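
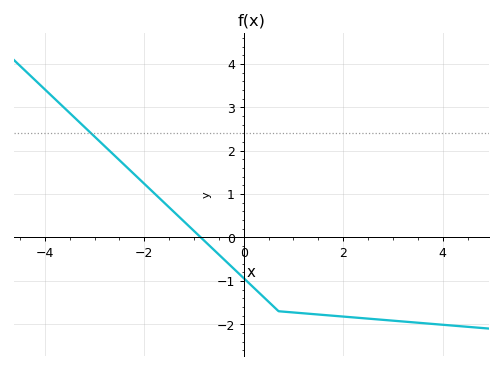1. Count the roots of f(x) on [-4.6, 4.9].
1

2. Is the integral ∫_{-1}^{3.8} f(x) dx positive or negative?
negative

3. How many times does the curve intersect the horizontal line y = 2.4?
1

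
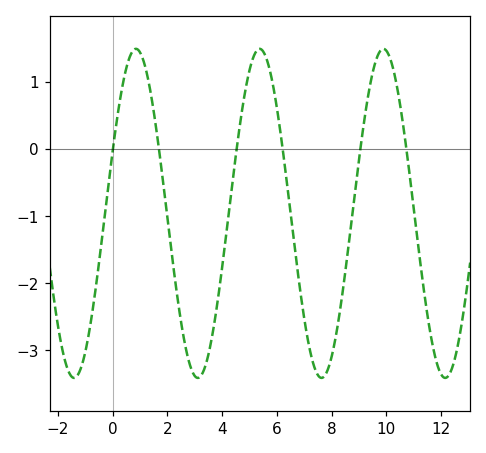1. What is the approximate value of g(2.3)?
-2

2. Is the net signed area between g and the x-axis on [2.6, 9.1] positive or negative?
negative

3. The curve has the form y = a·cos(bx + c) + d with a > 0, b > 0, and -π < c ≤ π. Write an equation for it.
y = 2.45cos(1.4x - 1.2) - 0.96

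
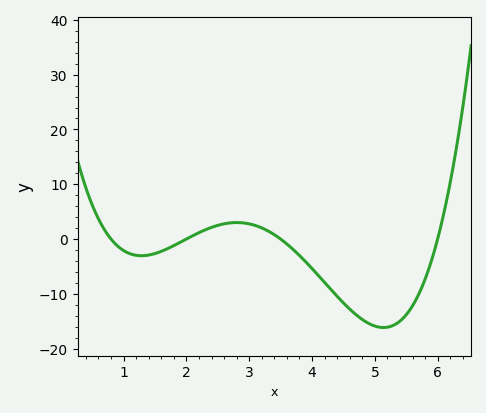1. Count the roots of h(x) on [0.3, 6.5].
4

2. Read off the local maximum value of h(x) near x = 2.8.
3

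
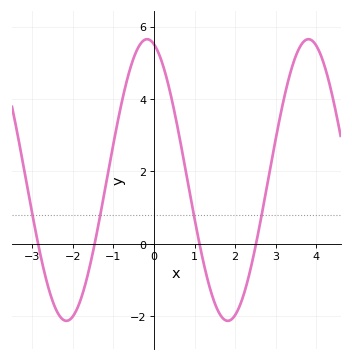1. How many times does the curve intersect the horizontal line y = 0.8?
4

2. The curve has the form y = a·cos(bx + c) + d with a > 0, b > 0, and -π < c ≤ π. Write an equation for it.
y = 3.89cos(1.58x + 0.27) + 1.76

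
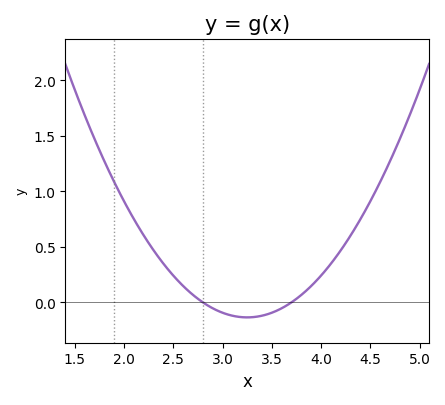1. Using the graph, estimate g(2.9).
-0.054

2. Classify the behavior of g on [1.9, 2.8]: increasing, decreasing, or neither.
decreasing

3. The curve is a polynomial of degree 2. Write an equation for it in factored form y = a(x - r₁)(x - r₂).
y = 0.67(x - 2.8)(x - 3.7)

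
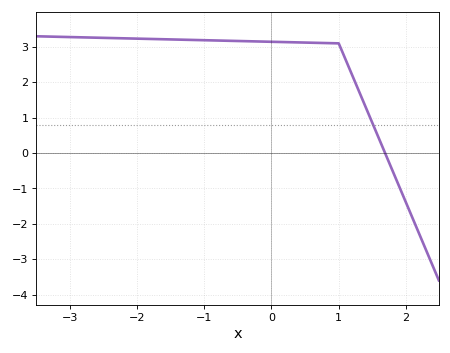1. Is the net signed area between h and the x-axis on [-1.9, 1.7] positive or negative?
positive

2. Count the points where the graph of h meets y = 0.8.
1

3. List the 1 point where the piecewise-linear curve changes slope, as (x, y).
(1, 3.1)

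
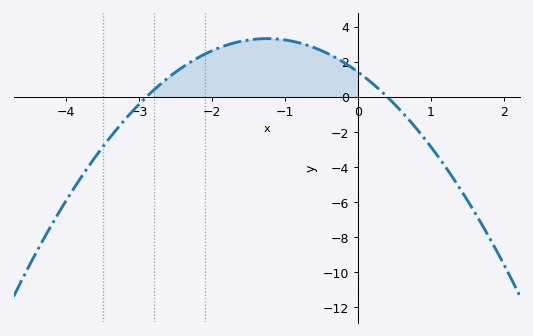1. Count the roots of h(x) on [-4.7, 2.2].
2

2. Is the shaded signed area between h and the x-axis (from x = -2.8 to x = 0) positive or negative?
positive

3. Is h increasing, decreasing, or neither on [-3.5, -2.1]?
increasing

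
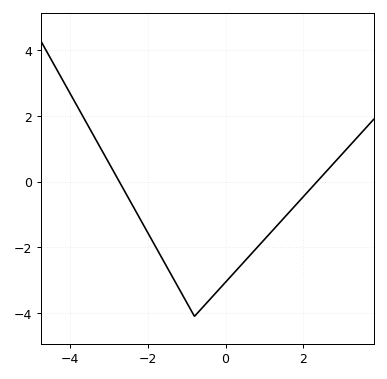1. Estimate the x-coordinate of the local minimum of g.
-0.8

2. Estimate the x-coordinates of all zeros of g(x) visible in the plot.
-2.73, 2.35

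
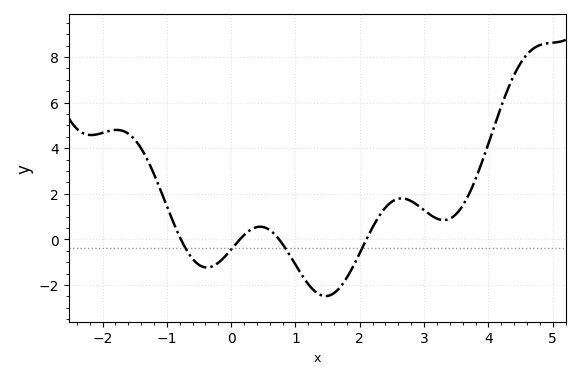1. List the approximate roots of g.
-0.8, 0.2, 0.8, 2.2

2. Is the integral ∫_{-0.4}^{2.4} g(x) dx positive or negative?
negative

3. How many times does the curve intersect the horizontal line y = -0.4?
4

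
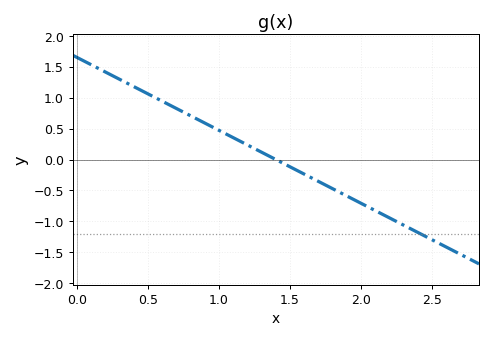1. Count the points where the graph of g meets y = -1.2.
1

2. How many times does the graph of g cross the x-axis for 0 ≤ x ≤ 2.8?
1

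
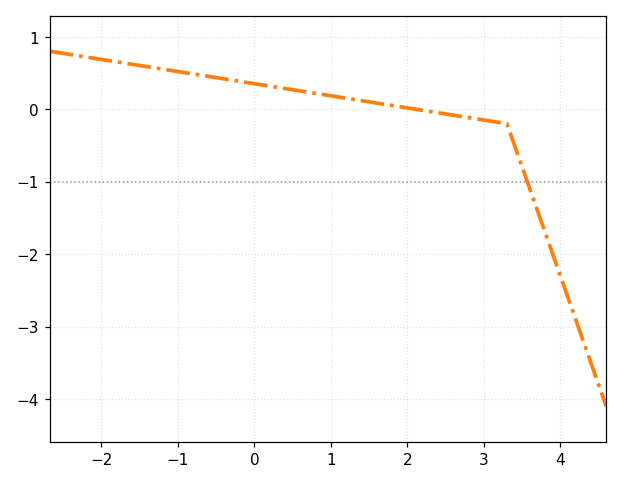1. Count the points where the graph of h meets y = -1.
1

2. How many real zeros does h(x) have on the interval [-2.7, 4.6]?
1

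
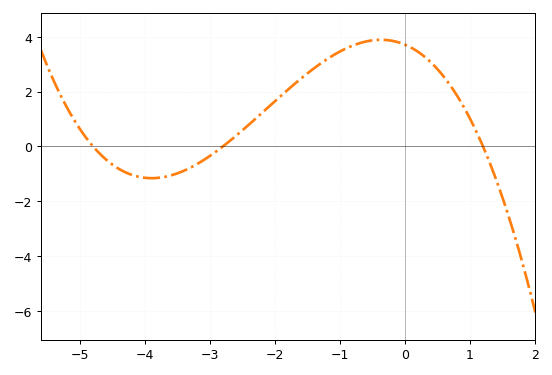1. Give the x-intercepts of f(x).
-4.8, -2.8, 1.2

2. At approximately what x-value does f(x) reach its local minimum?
-3.9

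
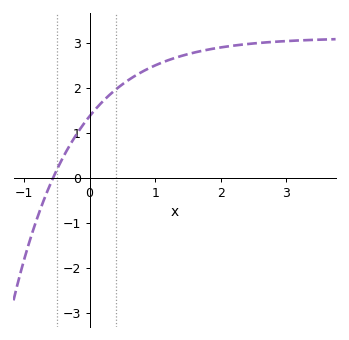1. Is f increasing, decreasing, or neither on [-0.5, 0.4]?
increasing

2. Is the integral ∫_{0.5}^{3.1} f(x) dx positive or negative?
positive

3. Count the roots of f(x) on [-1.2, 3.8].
1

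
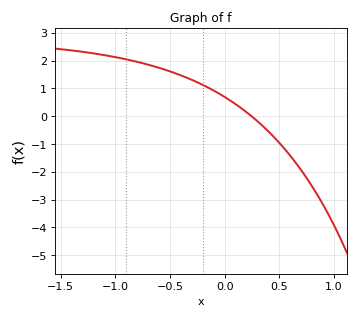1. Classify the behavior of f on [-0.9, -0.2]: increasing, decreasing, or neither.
decreasing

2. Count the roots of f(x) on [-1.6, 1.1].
1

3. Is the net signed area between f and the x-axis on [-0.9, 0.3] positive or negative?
positive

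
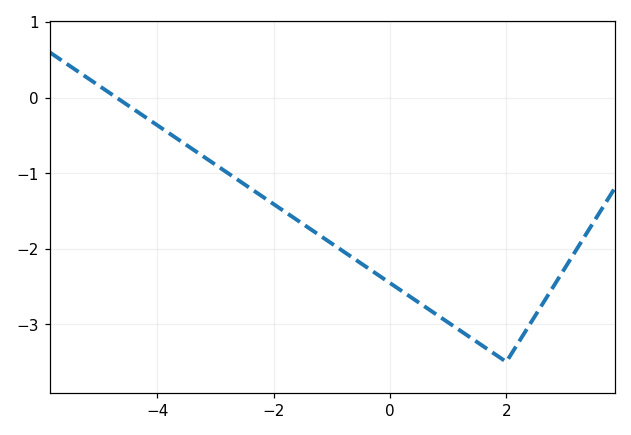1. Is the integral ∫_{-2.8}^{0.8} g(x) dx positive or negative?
negative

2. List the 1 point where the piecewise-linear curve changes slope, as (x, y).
(2, -3.5)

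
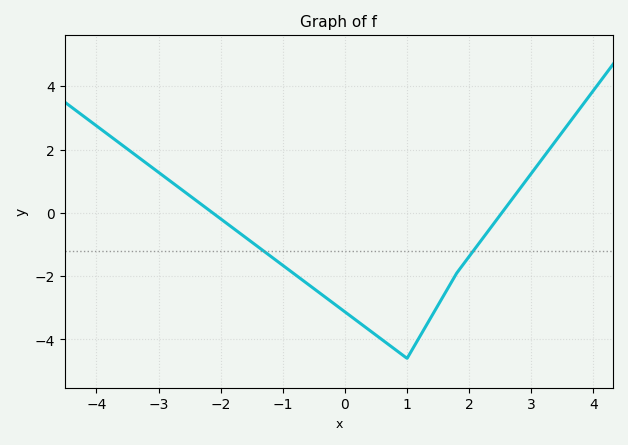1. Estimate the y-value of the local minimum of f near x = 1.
-4.6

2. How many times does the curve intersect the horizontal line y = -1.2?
2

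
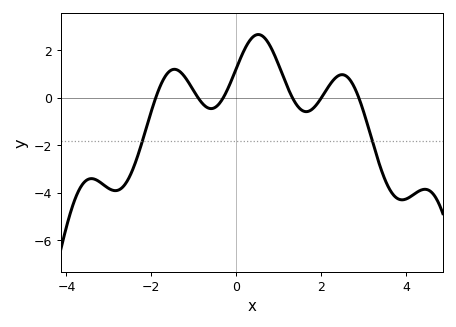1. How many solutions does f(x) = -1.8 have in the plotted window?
2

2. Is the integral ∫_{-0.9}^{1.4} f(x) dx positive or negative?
positive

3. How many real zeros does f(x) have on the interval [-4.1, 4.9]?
6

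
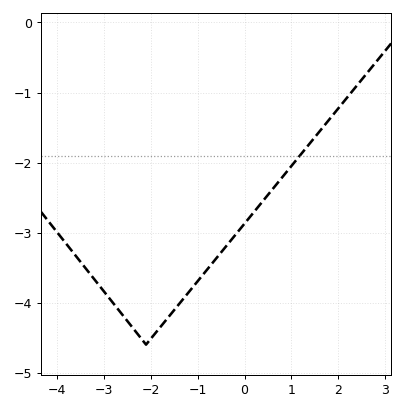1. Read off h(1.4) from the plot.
-1.72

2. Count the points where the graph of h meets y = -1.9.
1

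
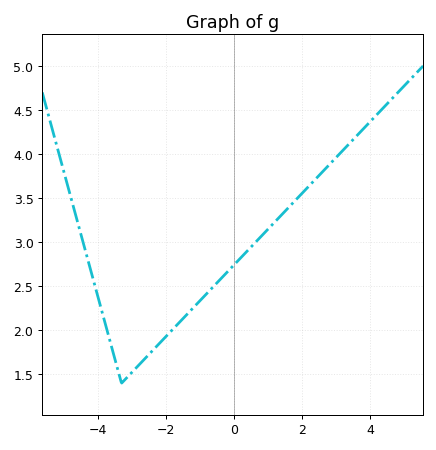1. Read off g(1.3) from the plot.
3.27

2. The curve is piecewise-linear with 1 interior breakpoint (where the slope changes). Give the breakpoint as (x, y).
(-3.3, 1.4)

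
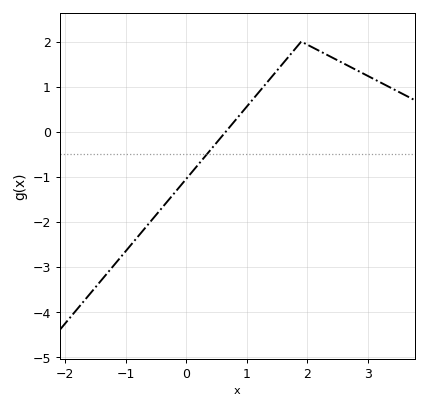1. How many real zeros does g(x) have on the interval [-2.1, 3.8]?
1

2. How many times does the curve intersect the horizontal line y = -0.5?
1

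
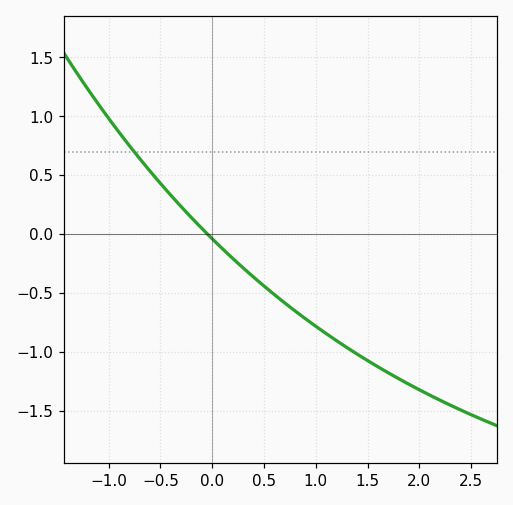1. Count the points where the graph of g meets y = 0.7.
1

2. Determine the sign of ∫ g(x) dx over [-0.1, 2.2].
negative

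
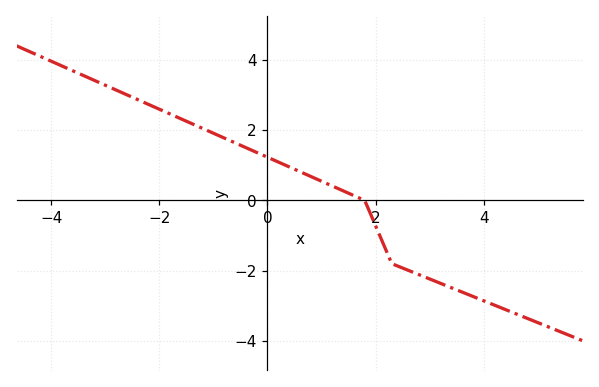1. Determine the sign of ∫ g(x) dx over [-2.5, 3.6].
positive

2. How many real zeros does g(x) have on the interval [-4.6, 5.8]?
1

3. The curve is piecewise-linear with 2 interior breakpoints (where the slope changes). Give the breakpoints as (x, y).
(1.8, 0); (2.3, -1.8)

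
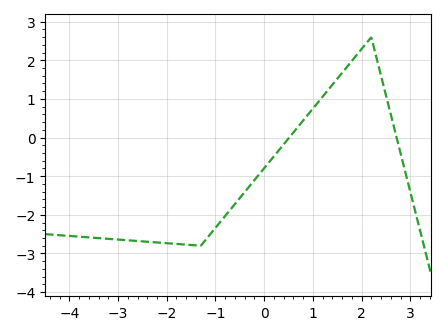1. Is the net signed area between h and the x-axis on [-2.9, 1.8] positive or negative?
negative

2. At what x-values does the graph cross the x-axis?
0.515, 2.72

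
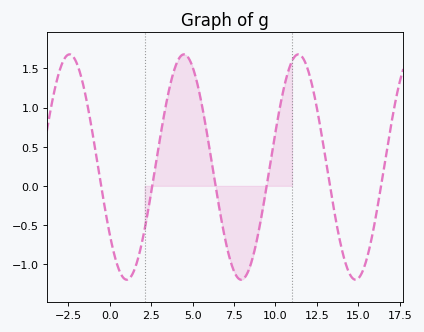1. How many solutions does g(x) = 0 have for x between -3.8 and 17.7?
6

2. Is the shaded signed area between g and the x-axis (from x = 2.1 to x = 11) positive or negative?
positive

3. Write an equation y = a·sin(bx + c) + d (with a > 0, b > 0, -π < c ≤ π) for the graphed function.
y = 1.44sin(0.91x - 2.5) + 0.24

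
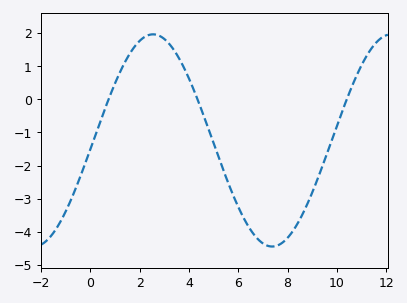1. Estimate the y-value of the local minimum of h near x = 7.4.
-4.44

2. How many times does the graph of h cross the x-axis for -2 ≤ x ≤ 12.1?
3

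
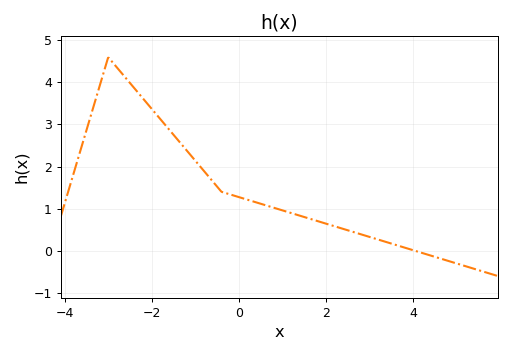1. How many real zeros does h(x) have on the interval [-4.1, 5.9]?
1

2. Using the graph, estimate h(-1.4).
2.63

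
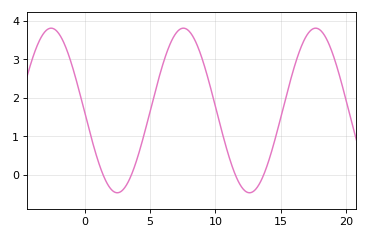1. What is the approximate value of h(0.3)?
1.2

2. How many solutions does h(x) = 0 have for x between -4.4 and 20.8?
4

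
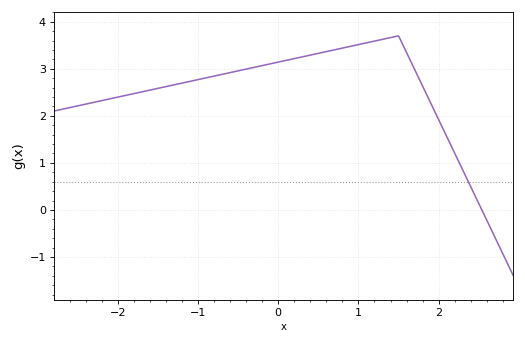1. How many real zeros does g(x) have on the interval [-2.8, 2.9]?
1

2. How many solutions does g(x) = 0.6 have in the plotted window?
1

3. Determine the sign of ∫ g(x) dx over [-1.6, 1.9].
positive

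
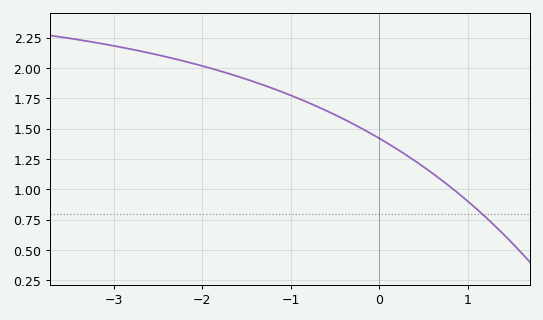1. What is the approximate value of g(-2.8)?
2.15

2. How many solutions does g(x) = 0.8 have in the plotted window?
1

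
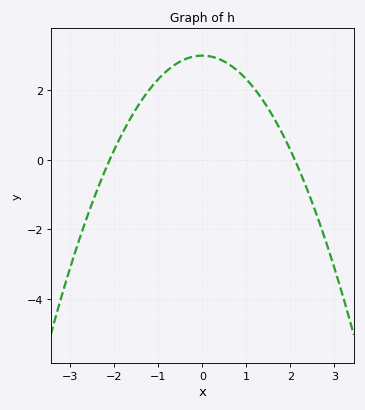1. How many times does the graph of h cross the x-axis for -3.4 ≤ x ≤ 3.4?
2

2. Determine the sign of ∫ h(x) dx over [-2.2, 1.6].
positive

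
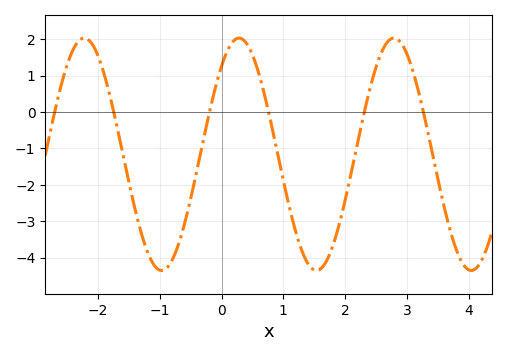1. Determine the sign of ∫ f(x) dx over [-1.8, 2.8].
negative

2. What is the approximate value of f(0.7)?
0.44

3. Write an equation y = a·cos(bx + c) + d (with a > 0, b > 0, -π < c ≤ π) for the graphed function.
y = 3.19cos(2.51x - 0.712) - 1.16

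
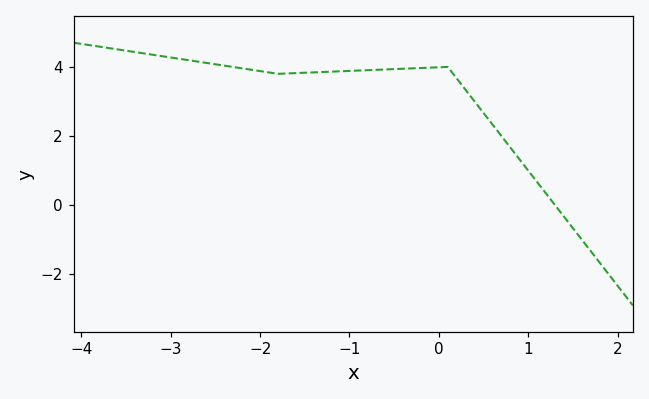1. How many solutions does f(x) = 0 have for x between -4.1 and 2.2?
1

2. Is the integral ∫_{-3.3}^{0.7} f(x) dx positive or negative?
positive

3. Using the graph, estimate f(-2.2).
3.96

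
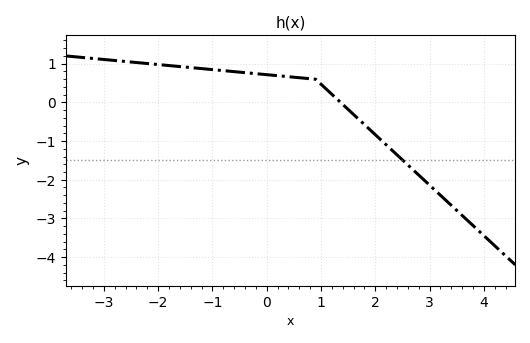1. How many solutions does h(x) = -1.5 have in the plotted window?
1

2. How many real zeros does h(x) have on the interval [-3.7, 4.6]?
1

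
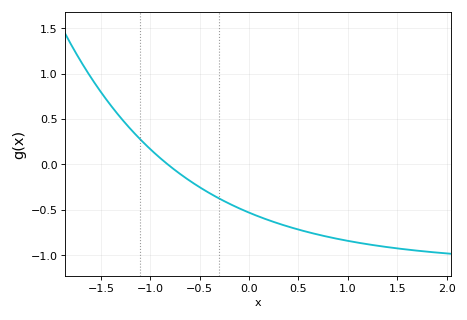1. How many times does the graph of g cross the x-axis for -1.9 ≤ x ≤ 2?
1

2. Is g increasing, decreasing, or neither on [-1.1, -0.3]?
decreasing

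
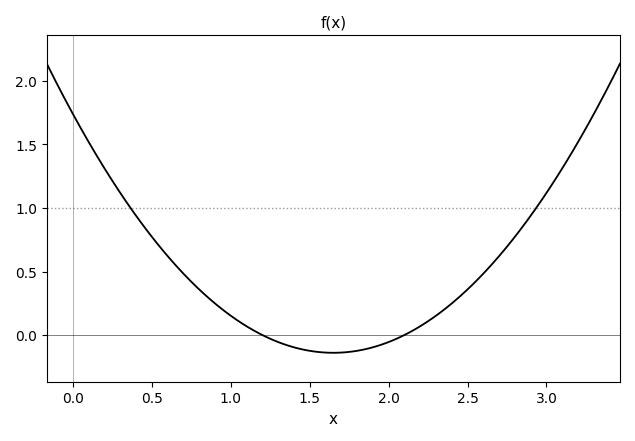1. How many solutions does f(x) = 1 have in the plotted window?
2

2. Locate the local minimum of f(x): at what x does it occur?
1.65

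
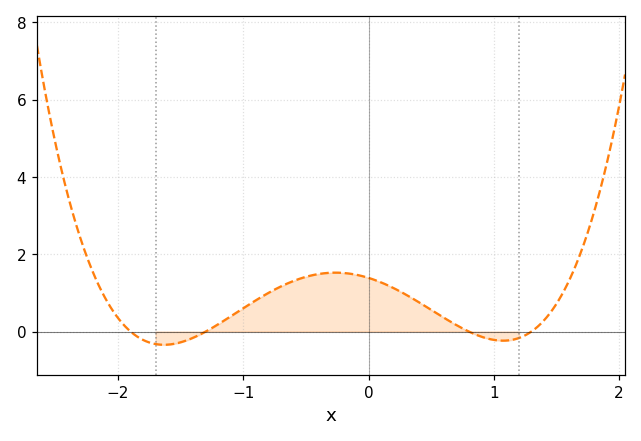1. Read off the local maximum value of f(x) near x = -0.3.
1.52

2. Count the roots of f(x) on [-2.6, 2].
4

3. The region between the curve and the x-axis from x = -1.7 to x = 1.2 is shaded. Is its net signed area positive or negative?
positive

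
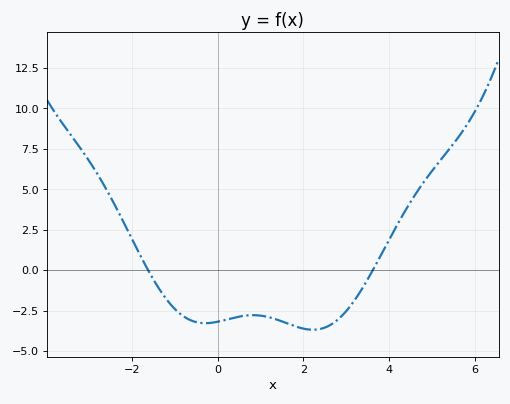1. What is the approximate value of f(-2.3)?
3.6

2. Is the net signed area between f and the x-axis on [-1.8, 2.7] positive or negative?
negative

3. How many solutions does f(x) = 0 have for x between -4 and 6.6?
2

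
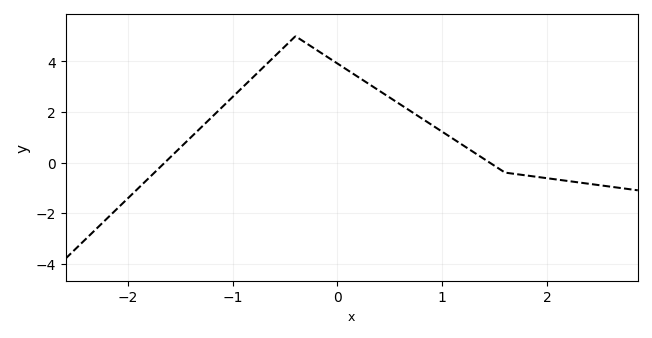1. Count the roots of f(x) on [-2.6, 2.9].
2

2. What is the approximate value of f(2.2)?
-0.8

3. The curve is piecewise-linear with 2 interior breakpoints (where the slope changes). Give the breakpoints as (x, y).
(-0.4, 5); (1.6, -0.4)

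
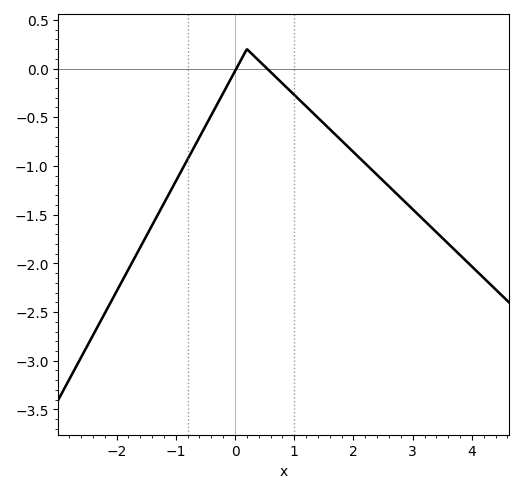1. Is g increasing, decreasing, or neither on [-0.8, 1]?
neither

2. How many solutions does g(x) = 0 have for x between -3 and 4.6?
2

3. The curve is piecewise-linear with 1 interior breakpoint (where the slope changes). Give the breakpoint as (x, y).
(0.2, 0.2)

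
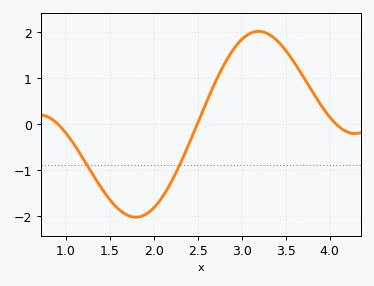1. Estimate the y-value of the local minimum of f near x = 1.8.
-2.03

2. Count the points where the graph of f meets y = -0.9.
2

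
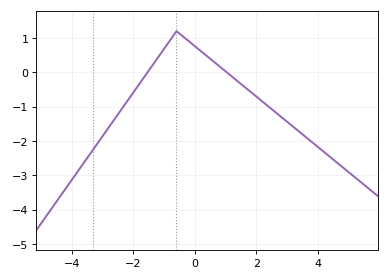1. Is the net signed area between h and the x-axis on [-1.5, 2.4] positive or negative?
positive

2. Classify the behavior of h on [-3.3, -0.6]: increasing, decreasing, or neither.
increasing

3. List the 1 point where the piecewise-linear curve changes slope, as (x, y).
(-0.6, 1.2)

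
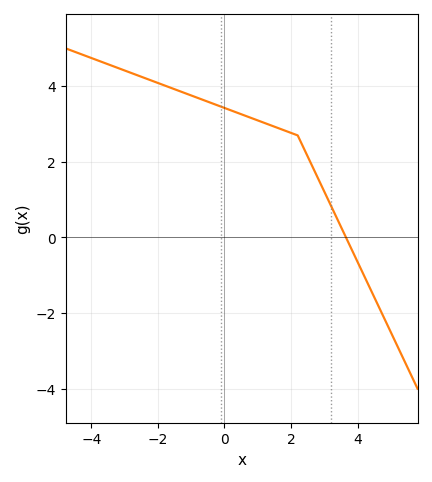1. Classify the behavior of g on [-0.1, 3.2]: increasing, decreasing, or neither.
decreasing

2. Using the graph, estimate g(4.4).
-1.39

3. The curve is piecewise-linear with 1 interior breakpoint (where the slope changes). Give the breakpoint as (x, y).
(2.2, 2.7)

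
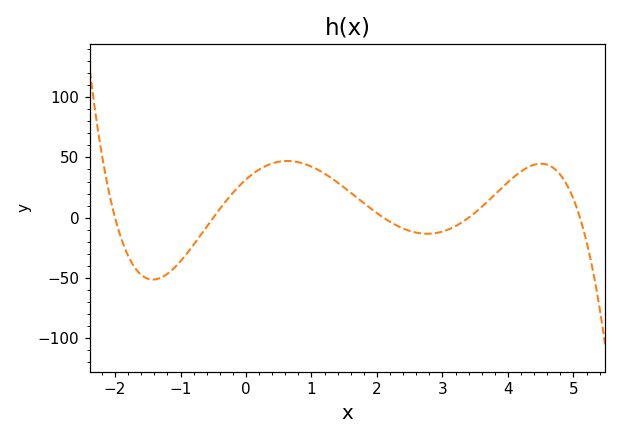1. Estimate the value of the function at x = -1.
-35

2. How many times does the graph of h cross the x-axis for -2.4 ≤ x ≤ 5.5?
5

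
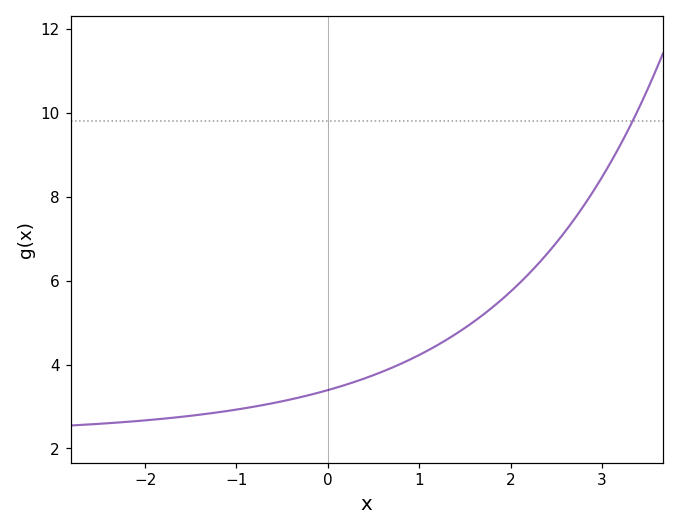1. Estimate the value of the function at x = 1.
4.23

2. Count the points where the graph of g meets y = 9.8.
1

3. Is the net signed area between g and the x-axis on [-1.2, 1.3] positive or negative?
positive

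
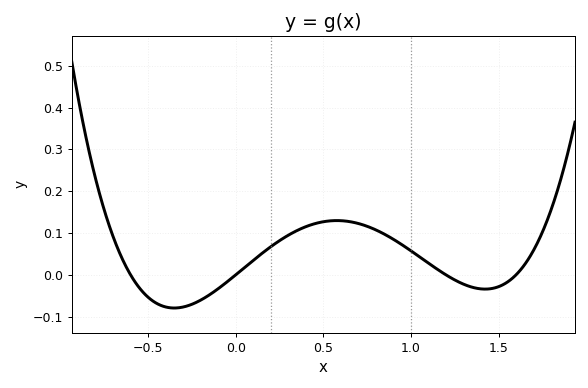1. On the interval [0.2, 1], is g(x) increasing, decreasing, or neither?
neither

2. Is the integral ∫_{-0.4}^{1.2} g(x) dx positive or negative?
positive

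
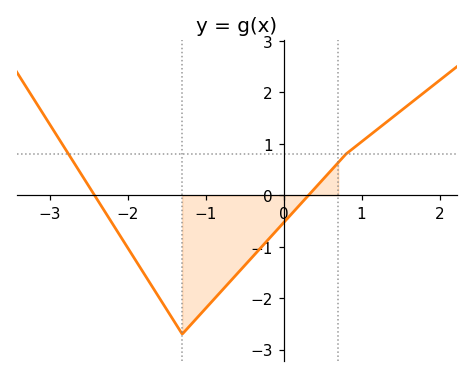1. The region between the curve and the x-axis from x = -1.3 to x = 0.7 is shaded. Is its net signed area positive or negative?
negative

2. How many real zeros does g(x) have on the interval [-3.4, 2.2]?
2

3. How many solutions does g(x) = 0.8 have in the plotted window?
2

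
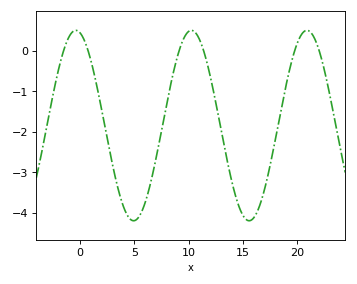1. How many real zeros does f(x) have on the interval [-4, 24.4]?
6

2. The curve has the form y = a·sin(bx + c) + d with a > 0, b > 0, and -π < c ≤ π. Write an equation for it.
y = 2.35sin(0.59x + 1.8) - 1.85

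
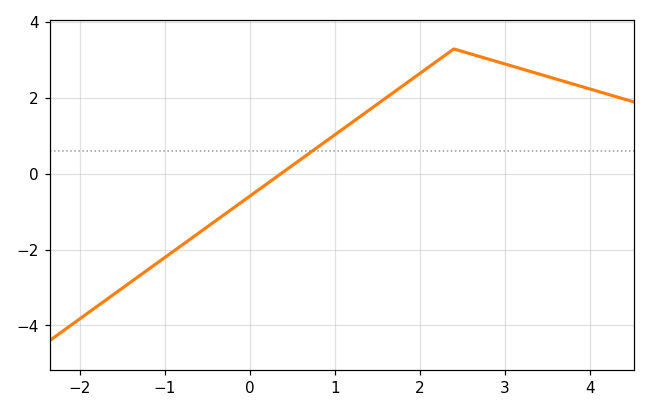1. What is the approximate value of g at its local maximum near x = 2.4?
3.2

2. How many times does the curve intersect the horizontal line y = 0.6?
1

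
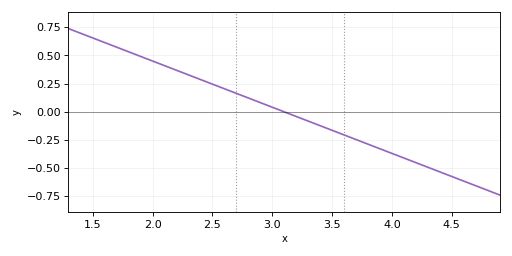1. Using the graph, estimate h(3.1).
0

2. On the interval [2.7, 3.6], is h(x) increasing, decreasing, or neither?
decreasing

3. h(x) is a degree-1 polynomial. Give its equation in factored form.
y = -0.41(x - 3.1)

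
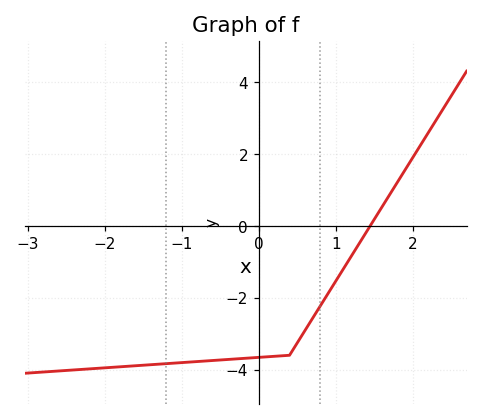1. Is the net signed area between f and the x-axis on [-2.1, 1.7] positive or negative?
negative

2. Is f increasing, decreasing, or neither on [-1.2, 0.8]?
increasing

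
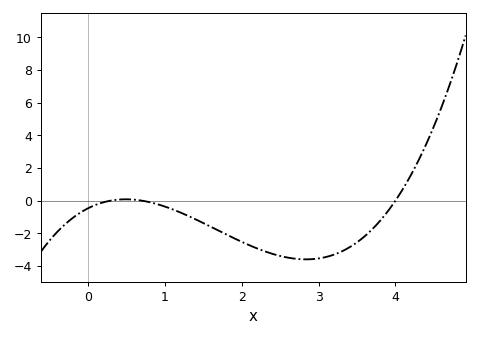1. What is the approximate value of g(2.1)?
-2.73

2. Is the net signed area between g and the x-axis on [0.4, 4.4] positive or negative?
negative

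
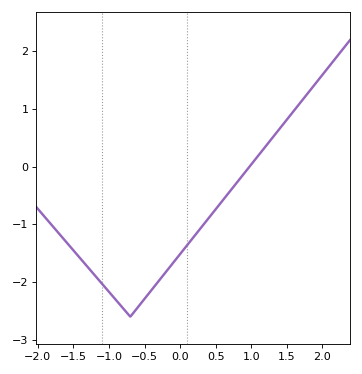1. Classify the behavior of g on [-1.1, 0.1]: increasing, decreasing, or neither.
neither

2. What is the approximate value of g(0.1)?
-1.4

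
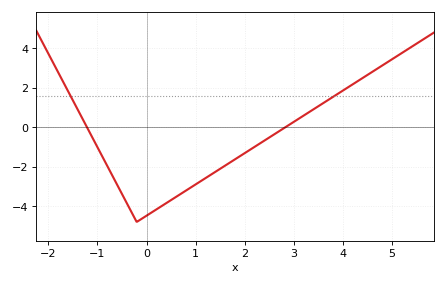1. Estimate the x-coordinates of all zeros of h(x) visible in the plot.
-1.21, 2.82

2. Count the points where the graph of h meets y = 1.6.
2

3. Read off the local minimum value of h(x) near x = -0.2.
-4.8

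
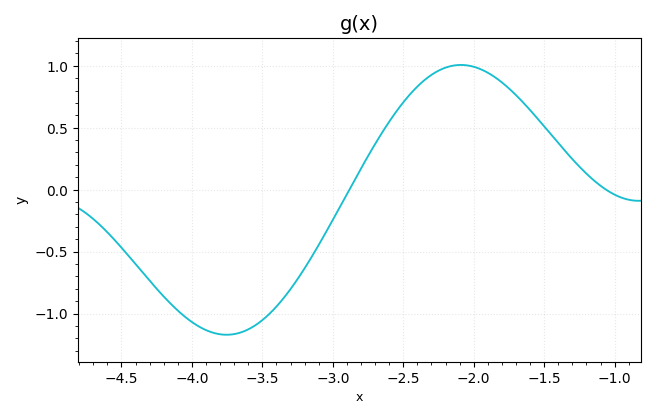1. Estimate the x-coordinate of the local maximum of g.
-2.1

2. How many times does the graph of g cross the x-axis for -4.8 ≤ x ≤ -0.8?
2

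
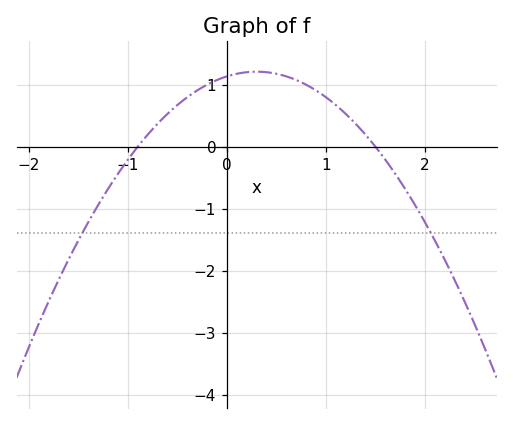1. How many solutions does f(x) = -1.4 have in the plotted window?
2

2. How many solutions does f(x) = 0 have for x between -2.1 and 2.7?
2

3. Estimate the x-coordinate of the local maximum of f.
0.3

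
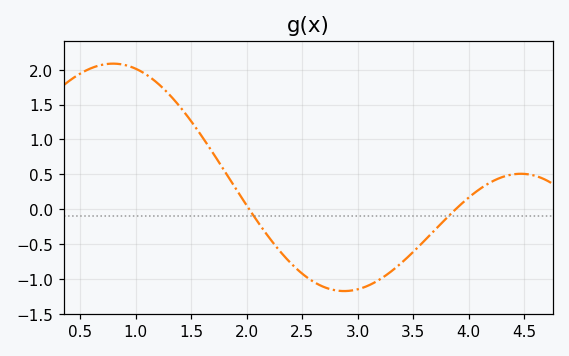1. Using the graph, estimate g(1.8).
0.55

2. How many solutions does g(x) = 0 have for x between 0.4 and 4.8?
2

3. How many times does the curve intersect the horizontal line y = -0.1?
2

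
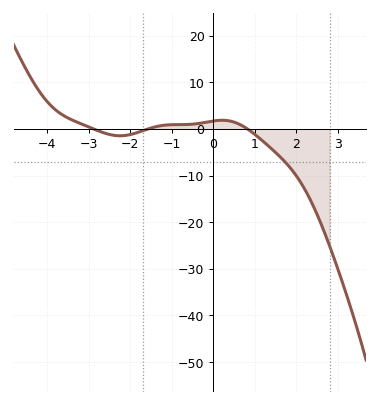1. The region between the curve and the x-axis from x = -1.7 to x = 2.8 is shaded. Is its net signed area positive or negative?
negative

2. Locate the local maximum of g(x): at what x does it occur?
0.2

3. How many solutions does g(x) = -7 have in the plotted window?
1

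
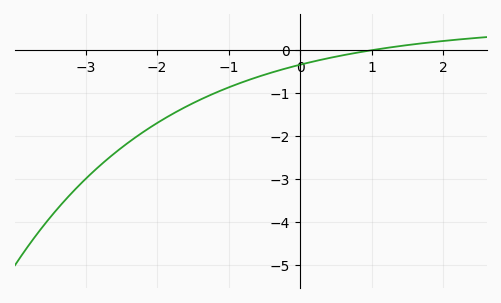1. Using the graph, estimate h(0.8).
-0.059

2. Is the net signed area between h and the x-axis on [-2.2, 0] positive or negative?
negative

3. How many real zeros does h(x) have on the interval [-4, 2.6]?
1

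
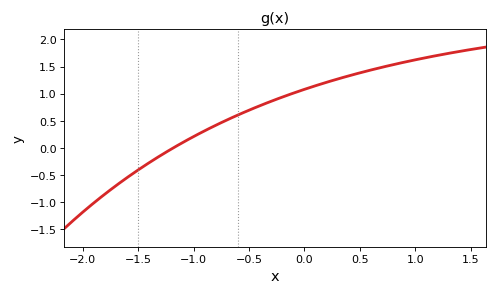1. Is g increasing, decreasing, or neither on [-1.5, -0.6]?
increasing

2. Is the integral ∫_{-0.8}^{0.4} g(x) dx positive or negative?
positive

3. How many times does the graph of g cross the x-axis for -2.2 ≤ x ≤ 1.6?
1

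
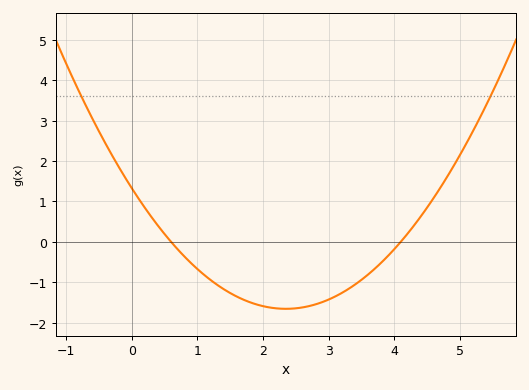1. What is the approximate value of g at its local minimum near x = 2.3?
-1.65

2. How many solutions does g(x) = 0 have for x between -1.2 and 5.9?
2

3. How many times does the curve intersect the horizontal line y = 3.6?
2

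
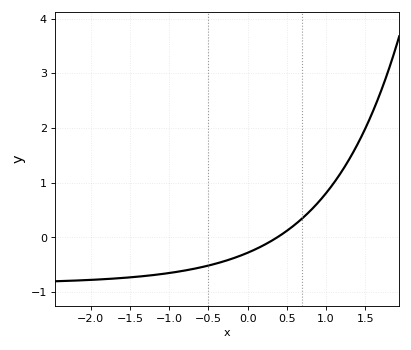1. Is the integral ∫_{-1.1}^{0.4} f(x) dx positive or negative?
negative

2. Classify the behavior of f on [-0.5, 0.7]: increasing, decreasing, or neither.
increasing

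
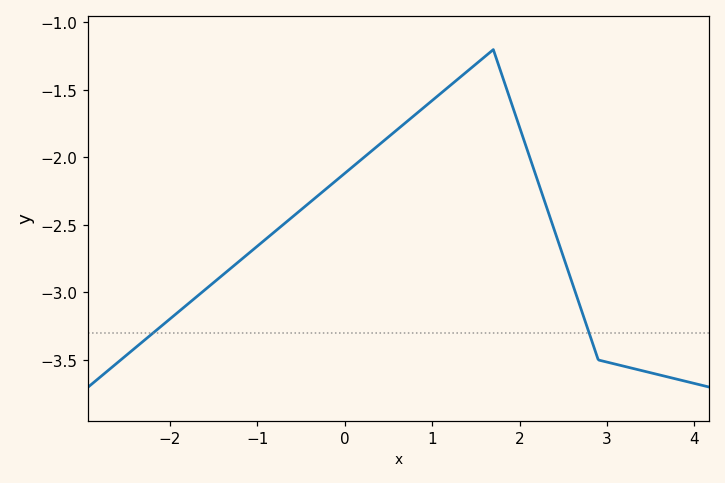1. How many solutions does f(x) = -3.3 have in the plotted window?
2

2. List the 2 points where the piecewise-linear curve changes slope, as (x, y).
(1.7, -1.2); (2.9, -3.5)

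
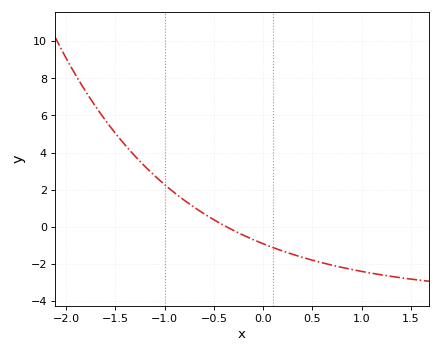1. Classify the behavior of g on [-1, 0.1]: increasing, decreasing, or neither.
decreasing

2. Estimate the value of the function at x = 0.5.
-1.8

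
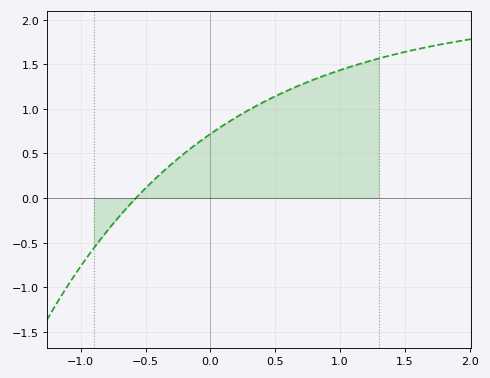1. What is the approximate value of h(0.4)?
1.07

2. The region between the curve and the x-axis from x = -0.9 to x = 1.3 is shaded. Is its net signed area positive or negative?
positive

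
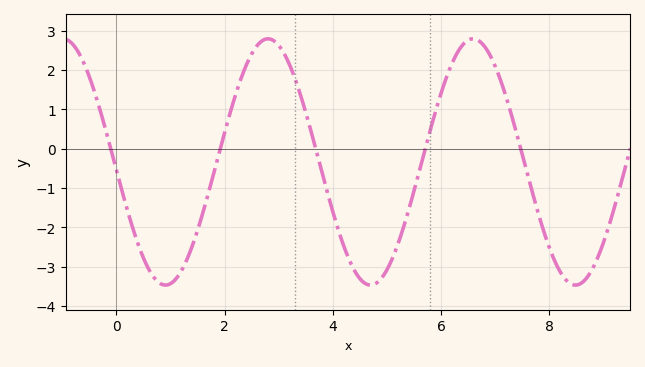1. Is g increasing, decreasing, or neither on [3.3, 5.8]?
neither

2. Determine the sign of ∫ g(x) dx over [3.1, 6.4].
negative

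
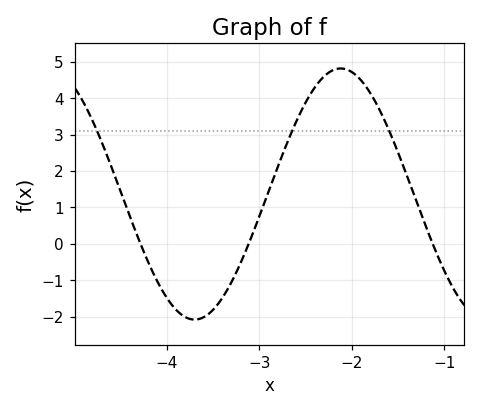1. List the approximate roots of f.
-4.28, -3.12, -1.13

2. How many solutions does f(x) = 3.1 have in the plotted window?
3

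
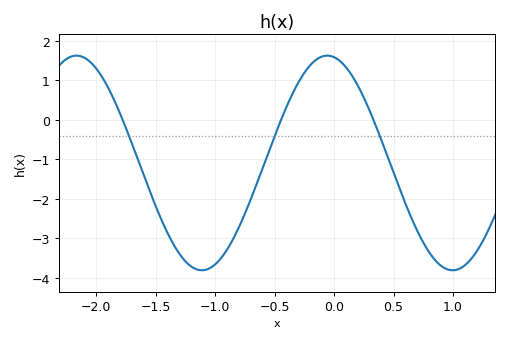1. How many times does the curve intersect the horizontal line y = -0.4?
3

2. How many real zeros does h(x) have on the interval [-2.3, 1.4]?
3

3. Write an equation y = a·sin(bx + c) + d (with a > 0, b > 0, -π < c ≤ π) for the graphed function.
y = 2.72sin(3x + 1.7) - 1.09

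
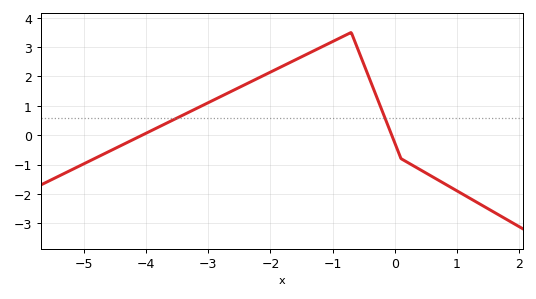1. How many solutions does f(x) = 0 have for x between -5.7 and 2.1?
2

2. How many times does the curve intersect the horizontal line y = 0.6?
2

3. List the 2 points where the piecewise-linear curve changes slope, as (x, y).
(-0.7, 3.5); (0.1, -0.8)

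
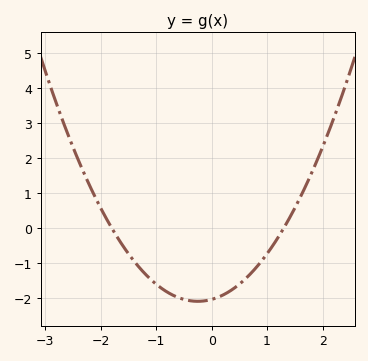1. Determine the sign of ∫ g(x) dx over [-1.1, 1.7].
negative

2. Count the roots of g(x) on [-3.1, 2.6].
2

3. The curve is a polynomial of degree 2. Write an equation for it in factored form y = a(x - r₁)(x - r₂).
y = 0.87(x + 1.8)(x - 1.3)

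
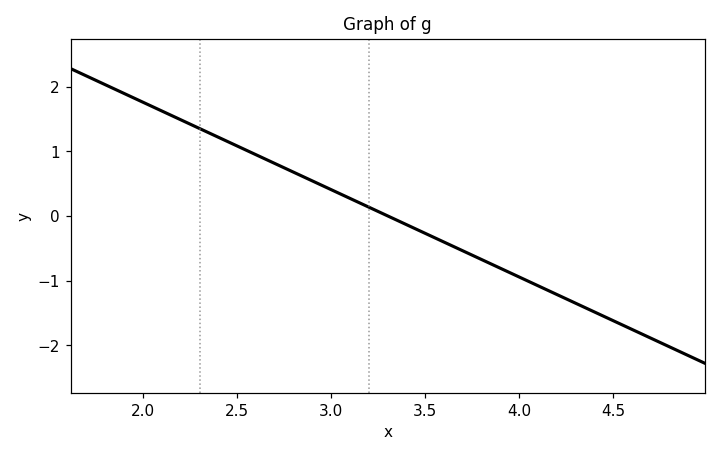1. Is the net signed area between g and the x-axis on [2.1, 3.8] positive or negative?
positive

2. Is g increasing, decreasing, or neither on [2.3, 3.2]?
decreasing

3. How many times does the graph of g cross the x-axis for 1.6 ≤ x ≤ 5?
1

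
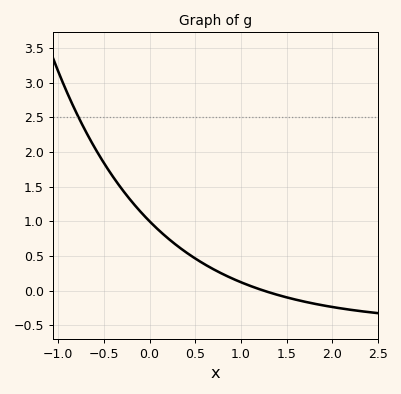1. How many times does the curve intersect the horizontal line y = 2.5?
1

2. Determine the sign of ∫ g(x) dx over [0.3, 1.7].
positive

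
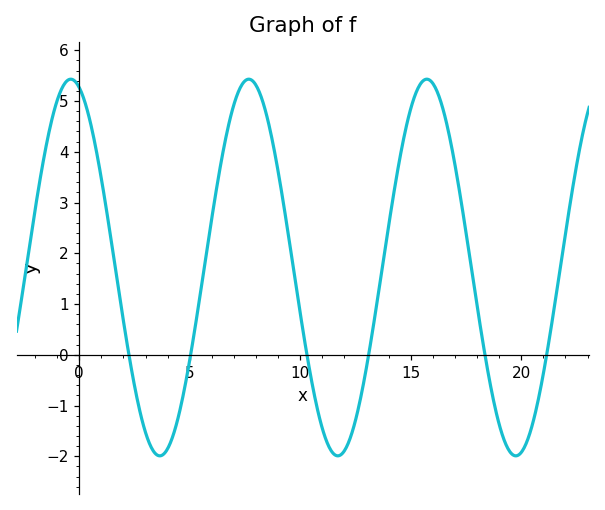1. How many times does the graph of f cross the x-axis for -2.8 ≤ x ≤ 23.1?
6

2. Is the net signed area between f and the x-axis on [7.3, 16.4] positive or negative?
positive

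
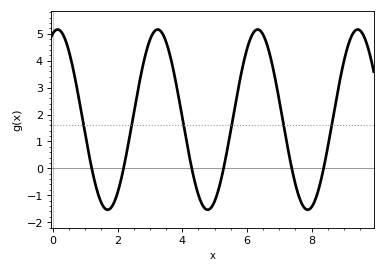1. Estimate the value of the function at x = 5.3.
0.122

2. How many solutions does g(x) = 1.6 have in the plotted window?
6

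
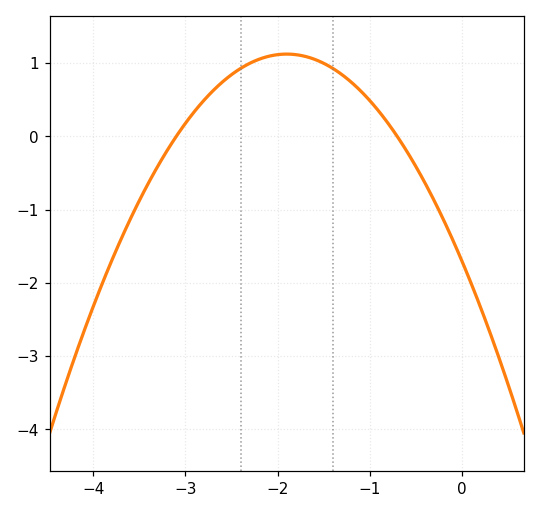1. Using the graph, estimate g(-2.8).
0.491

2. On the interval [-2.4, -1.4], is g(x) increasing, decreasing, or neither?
neither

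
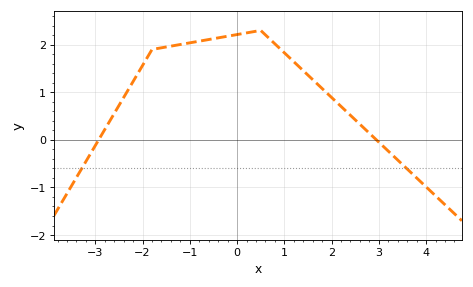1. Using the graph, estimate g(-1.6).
1.93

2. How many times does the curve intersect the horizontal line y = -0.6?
2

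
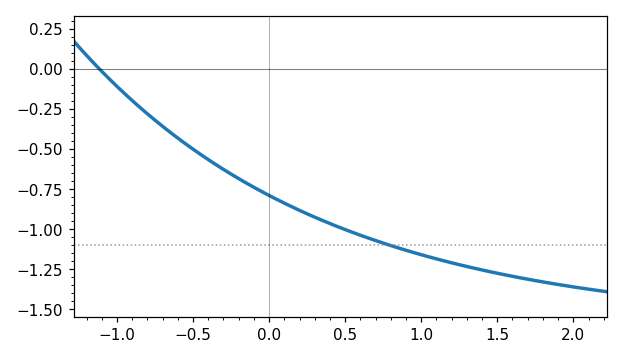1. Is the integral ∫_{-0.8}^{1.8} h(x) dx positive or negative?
negative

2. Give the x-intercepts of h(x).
-1.12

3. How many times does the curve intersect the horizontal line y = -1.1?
1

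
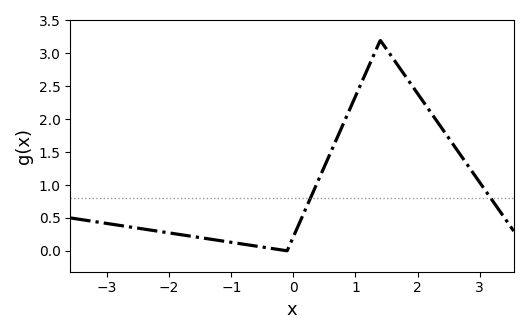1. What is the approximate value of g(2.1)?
2.25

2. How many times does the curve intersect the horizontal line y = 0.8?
2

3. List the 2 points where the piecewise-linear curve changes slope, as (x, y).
(-0.1, 0); (1.4, 3.2)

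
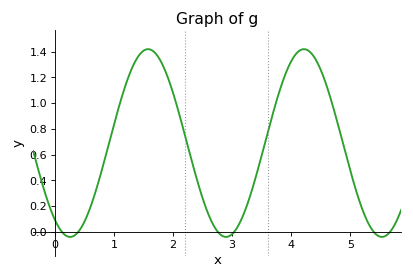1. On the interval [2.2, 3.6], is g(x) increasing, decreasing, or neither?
neither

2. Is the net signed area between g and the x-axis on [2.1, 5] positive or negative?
positive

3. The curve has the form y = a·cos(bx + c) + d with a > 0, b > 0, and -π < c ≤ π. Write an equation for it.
y = 0.73cos(2.38x + 2.53) + 0.69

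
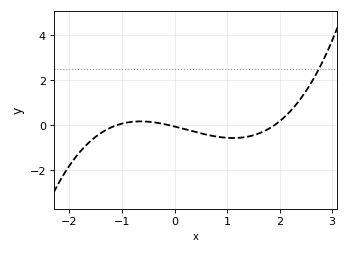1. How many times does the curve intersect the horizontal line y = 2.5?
1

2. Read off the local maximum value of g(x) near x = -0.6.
0.2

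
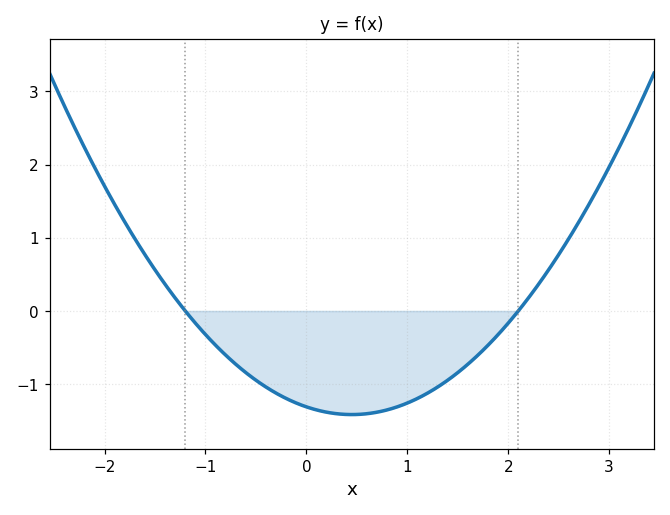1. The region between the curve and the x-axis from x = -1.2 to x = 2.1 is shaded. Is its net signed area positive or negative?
negative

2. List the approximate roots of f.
-1.2, 2.1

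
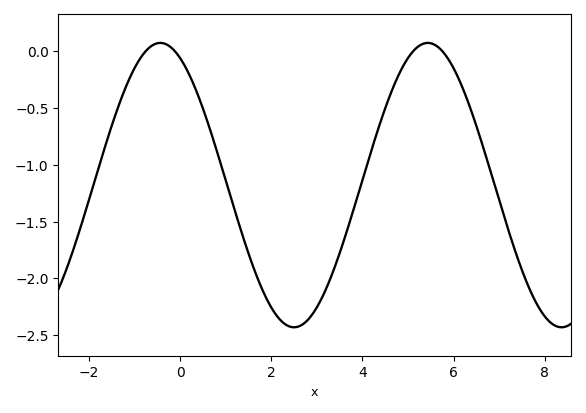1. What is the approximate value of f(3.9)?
-1.25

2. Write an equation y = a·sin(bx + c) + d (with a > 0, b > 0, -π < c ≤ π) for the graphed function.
y = 1.25sin(1.1x + 2) - 1.18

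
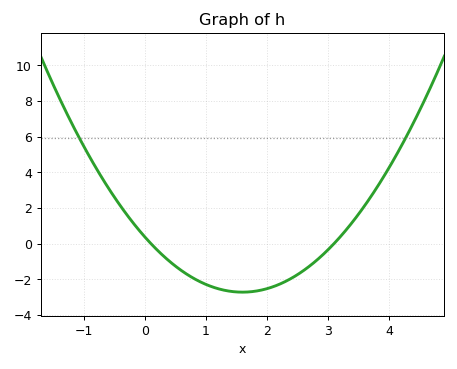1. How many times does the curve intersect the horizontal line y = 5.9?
2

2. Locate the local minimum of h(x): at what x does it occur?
1.6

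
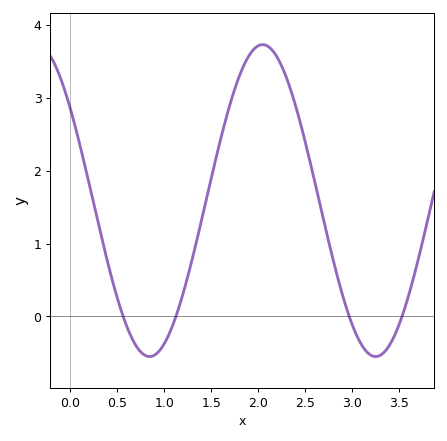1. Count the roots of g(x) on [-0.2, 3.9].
4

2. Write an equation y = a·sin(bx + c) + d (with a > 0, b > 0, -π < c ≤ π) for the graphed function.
y = 2.14sin(2.61x + 2.51) + 1.59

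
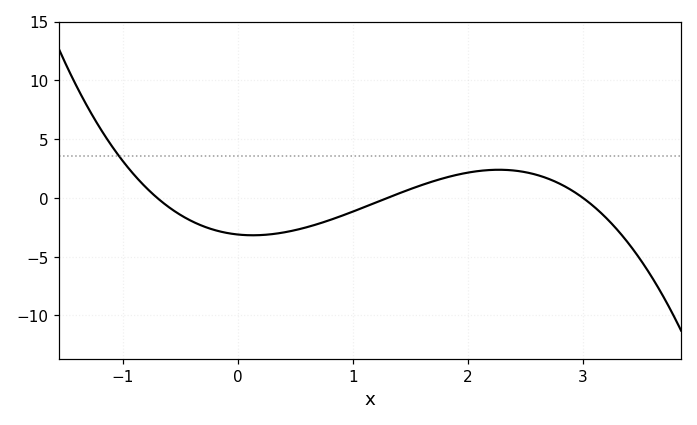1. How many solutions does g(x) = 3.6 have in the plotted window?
1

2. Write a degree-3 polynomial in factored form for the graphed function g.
y = -1.14(x + 0.7)(x - 1.3)(x - 3)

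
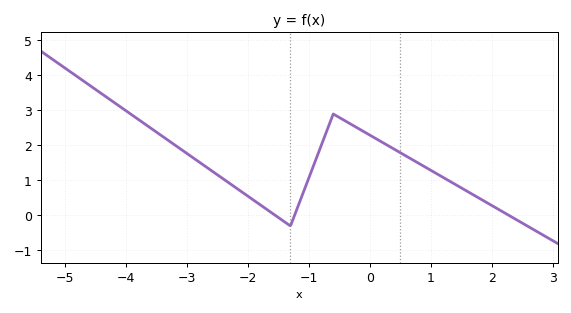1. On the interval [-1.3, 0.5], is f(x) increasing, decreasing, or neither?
neither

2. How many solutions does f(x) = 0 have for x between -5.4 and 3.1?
3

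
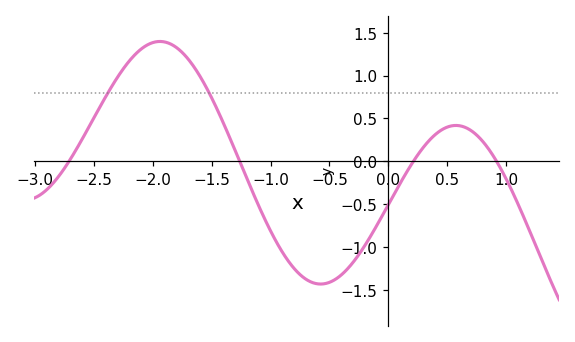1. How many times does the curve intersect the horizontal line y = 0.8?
2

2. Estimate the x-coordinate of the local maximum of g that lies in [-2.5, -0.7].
-1.9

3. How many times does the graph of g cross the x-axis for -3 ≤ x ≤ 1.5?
4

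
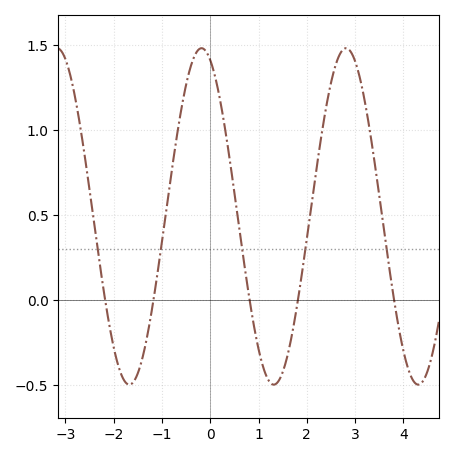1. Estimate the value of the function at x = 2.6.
1.38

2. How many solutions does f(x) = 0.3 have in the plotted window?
5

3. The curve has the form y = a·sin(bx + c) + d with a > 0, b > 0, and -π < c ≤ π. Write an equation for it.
y = 0.99sin(2.1x + 1.95) + 0.49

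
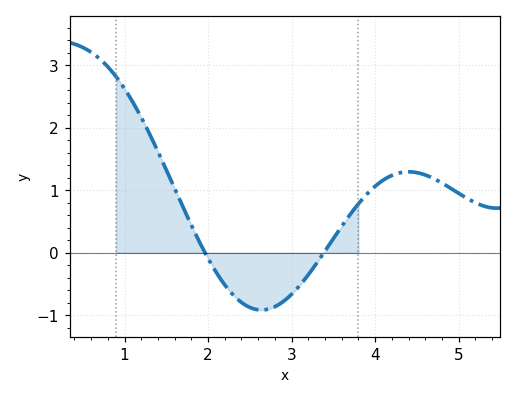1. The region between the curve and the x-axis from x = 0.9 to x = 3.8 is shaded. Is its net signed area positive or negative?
positive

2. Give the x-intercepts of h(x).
2, 3.4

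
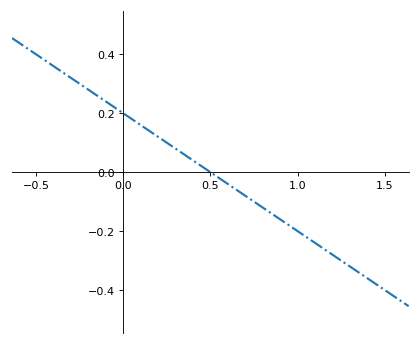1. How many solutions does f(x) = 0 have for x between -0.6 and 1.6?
1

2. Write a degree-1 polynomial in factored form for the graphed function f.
y = -0.4(x - 0.5)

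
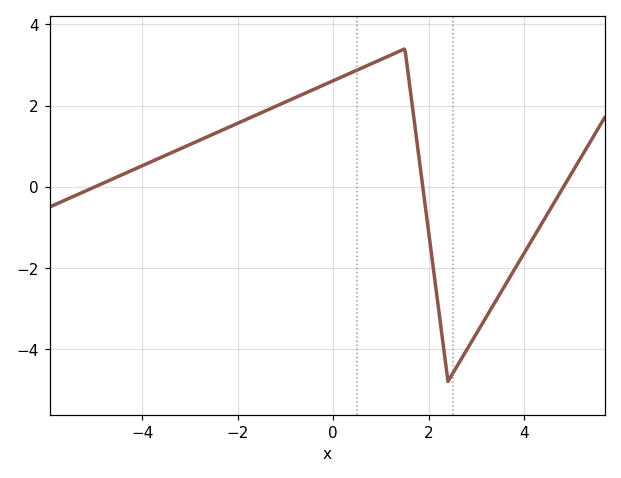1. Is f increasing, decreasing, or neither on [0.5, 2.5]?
neither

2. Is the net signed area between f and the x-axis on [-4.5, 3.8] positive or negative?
positive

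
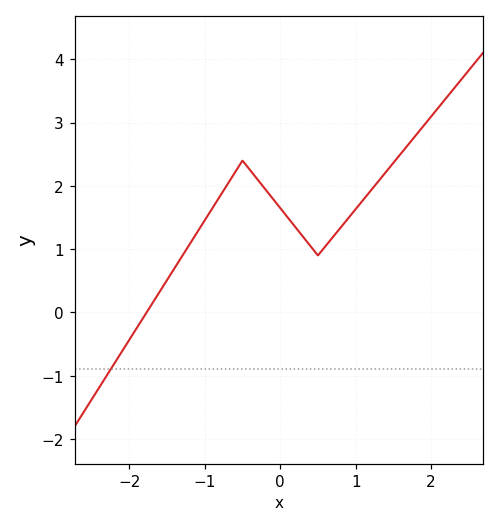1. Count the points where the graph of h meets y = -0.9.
1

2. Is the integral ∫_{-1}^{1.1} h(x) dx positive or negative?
positive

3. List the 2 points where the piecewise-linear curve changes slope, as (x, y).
(-0.5, 2.4); (0.5, 0.9)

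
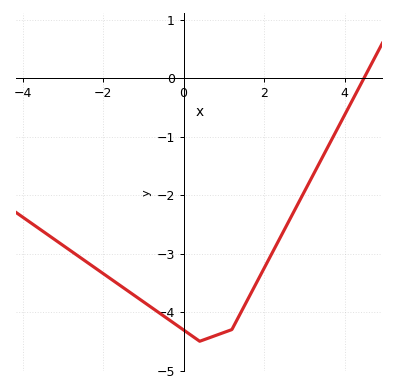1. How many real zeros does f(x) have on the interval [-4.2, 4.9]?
1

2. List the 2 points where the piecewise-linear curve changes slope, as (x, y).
(0.4, -4.5); (1.2, -4.3)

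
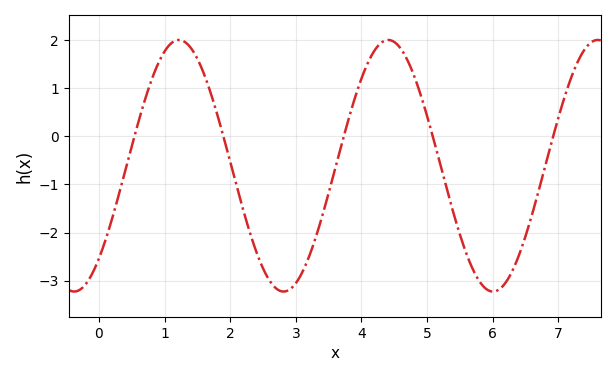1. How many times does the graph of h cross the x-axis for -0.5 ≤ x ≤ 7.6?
5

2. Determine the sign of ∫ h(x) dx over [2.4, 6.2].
negative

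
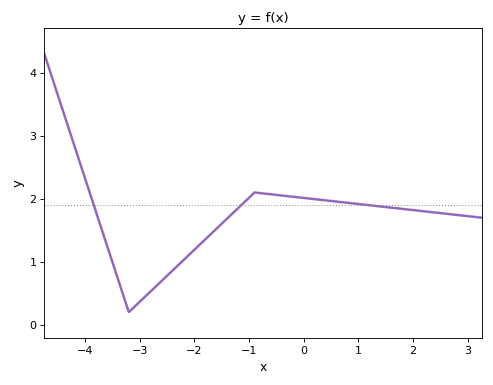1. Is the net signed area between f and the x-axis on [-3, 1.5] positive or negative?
positive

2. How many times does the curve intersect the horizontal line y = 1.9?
3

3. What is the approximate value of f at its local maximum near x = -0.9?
2.1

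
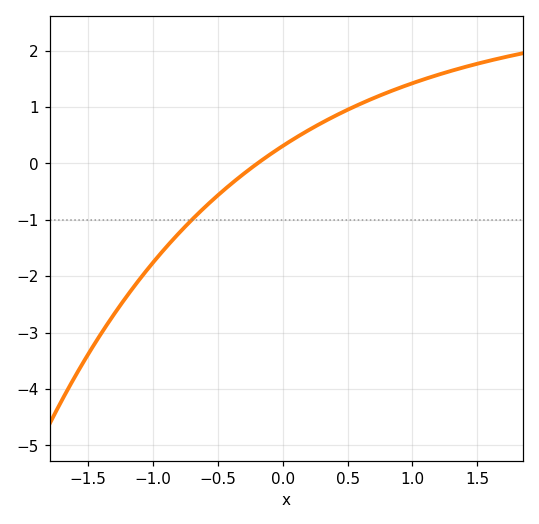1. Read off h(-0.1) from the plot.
0.156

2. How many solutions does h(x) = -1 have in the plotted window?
1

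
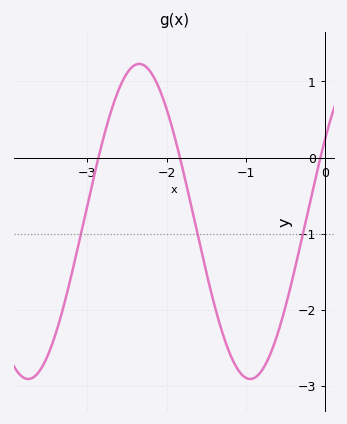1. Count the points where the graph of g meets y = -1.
3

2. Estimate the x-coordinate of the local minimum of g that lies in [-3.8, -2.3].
-3.75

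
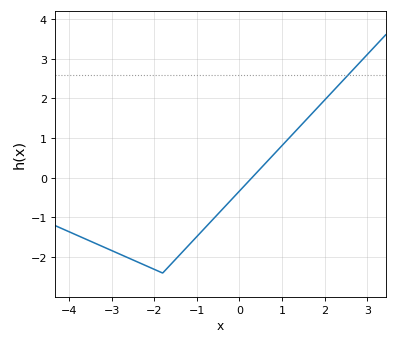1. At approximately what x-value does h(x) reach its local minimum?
-1.8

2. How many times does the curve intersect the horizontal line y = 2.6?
1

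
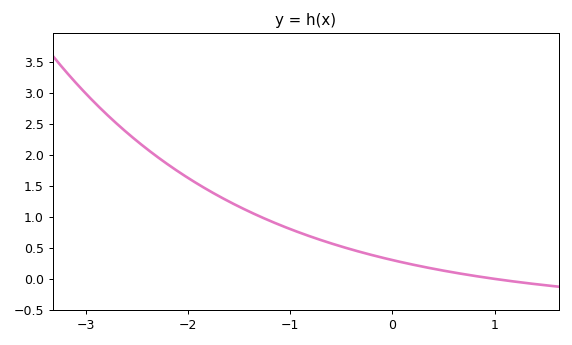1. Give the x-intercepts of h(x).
0.987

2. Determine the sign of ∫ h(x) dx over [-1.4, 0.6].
positive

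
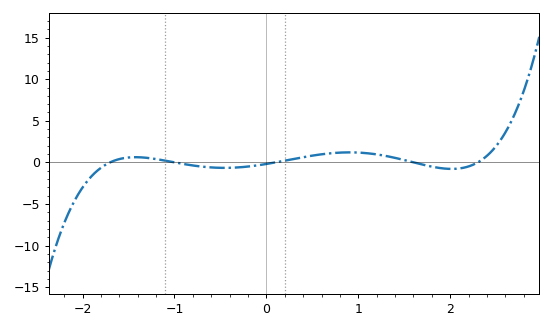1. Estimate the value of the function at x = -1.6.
0.395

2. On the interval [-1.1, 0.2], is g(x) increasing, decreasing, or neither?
neither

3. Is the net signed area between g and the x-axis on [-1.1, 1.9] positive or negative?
positive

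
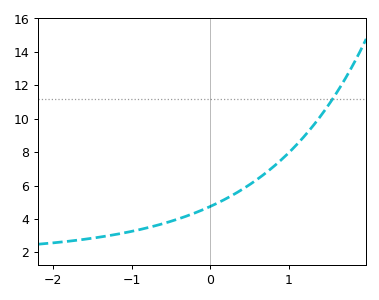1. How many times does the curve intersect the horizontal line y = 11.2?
1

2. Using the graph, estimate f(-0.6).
3.73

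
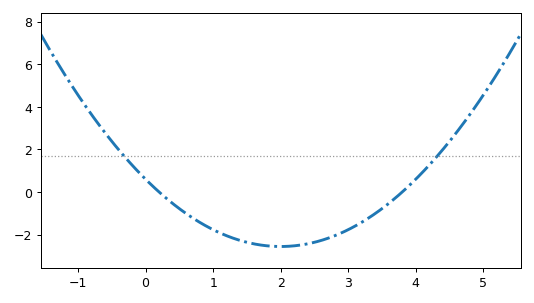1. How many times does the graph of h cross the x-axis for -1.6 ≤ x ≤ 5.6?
2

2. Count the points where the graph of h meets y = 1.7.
2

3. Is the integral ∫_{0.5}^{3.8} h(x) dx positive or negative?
negative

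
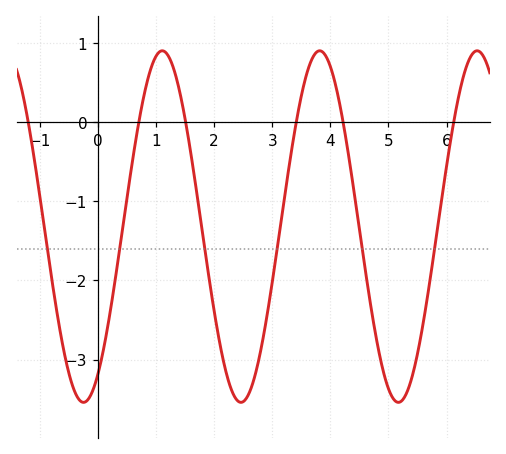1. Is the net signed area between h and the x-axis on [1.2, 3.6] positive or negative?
negative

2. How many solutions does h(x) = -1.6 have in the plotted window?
6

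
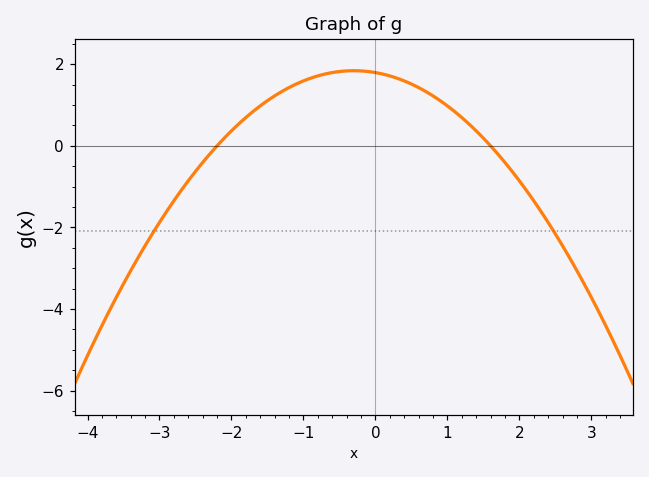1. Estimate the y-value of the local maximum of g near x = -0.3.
1.84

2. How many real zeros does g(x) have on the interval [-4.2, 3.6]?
2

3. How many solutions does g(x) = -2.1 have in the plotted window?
2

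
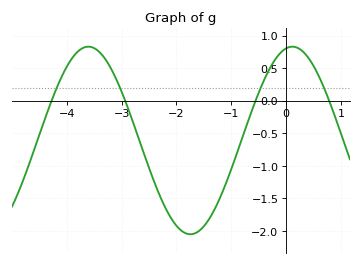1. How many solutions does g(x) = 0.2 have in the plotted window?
4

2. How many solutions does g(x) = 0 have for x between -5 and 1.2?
4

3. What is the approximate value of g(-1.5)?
-1.95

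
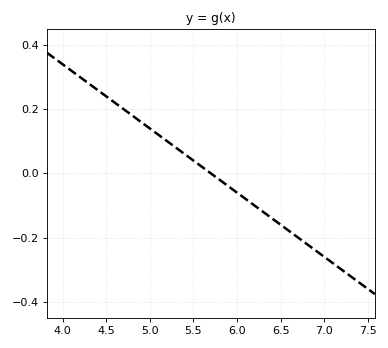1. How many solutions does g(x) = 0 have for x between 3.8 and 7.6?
1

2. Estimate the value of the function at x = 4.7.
0.2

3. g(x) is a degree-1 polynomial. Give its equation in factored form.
y = -0.2(x - 5.7)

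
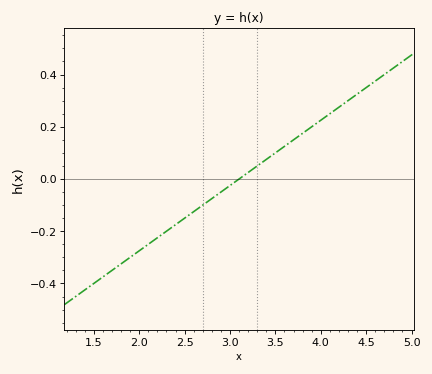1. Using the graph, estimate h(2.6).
-0.125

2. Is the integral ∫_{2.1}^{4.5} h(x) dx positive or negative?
positive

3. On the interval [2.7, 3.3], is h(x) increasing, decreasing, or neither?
increasing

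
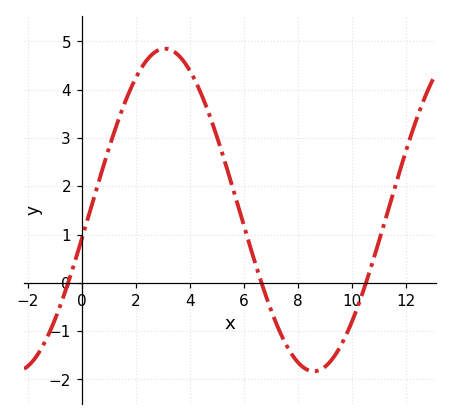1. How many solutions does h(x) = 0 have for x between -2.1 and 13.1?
3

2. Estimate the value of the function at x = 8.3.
-1.79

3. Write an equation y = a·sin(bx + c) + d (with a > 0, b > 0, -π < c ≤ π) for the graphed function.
y = 3.34sin(0.57x - 0.182) + 1.51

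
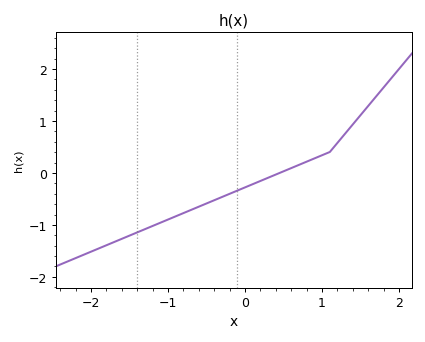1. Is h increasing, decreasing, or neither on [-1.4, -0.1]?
increasing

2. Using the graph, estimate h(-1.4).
-1.1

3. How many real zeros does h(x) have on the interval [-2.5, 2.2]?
1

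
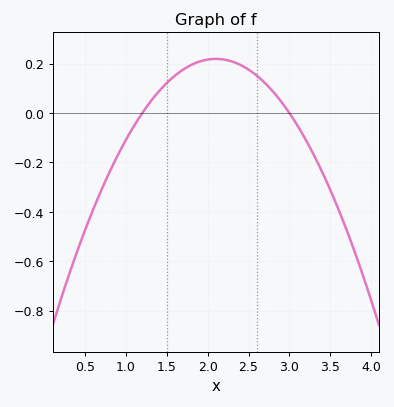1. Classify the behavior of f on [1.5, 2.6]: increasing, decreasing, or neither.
neither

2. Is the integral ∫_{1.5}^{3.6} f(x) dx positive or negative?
positive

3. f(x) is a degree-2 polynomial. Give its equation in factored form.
y = -0.27(x - 1.2)(x - 3)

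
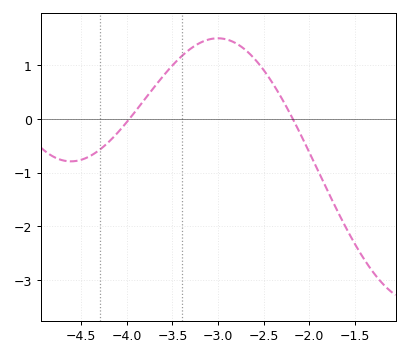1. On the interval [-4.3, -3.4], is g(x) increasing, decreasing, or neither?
increasing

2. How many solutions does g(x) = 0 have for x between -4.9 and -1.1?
2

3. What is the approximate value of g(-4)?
-0.062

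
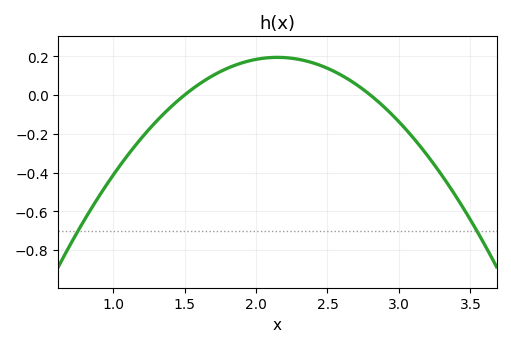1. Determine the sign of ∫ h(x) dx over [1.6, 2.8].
positive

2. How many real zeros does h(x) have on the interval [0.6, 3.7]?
2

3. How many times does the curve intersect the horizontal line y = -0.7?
2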